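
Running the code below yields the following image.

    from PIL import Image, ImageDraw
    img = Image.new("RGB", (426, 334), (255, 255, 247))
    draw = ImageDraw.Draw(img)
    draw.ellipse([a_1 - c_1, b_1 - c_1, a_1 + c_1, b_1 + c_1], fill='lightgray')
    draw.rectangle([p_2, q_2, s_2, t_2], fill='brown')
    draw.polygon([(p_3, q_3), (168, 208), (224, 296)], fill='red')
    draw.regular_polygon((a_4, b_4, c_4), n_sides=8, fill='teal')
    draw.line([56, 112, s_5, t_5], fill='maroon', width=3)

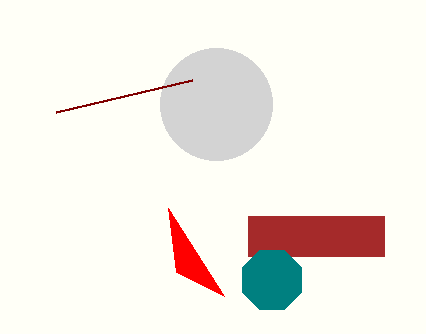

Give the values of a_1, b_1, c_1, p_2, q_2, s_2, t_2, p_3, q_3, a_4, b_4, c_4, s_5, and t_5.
a_1 = 216, b_1 = 104, c_1 = 56, p_2 = 248, q_2 = 216, s_2 = 384, t_2 = 256, p_3 = 176, q_3 = 272, a_4 = 272, b_4 = 280, c_4 = 32, s_5 = 192, t_5 = 80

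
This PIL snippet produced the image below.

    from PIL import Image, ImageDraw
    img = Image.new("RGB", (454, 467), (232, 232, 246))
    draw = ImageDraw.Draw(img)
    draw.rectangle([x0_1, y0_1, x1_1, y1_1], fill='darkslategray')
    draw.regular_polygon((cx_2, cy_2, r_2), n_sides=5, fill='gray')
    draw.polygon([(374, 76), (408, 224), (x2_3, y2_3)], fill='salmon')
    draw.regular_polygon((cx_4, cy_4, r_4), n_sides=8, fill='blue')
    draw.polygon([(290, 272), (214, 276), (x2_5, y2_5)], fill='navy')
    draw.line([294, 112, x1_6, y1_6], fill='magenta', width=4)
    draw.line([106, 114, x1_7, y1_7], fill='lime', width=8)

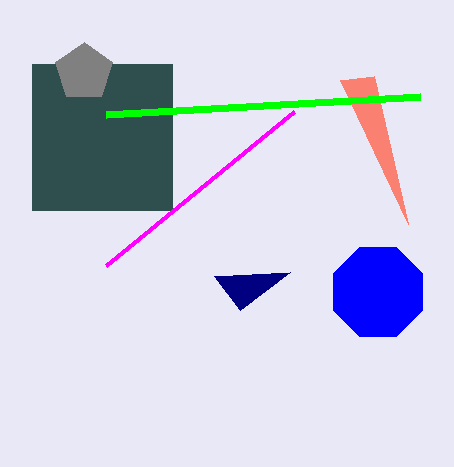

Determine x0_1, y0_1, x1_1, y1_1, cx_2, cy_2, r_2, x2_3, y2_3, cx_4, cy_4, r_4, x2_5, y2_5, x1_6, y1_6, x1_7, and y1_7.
x0_1 = 32, y0_1 = 64, x1_1 = 172, y1_1 = 210, cx_2 = 84, cy_2 = 72, r_2 = 30, x2_3 = 340, y2_3 = 80, cx_4 = 378, cy_4 = 292, r_4 = 48, x2_5 = 240, y2_5 = 310, x1_6 = 106, y1_6 = 266, x1_7 = 420, y1_7 = 96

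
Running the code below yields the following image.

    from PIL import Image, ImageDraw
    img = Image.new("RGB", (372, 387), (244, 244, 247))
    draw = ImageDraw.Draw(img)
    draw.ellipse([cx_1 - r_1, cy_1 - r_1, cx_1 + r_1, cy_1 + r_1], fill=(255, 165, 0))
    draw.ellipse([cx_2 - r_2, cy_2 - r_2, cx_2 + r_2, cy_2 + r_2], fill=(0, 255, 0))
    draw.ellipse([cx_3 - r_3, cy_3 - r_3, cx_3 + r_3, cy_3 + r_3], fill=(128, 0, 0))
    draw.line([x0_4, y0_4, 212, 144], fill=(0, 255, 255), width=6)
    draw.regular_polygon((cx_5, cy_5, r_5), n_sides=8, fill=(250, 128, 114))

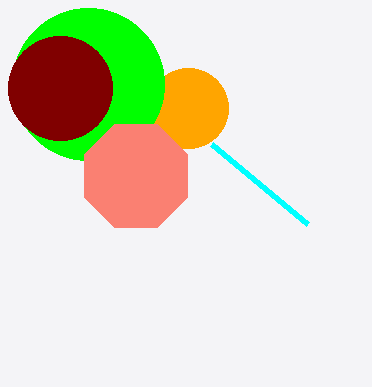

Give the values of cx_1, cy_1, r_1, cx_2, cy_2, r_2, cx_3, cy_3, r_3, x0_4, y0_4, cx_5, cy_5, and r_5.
cx_1 = 188; cy_1 = 108; r_1 = 40; cx_2 = 88; cy_2 = 84; r_2 = 76; cx_3 = 60; cy_3 = 88; r_3 = 52; x0_4 = 308; y0_4 = 224; cx_5 = 136; cy_5 = 176; r_5 = 56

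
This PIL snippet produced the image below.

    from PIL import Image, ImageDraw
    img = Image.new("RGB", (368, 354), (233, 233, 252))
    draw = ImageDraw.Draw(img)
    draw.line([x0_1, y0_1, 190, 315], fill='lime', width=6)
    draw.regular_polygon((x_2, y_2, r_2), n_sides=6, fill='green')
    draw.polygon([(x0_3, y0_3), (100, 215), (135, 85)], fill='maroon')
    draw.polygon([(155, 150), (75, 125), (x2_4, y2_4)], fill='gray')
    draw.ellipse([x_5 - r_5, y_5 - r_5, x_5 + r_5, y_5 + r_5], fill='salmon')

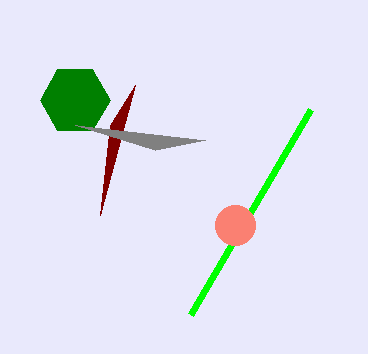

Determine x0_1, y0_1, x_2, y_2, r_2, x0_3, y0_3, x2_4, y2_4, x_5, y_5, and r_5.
x0_1 = 310
y0_1 = 110
x_2 = 75
y_2 = 100
r_2 = 35
x0_3 = 110
y0_3 = 125
x2_4 = 205
y2_4 = 140
x_5 = 235
y_5 = 225
r_5 = 20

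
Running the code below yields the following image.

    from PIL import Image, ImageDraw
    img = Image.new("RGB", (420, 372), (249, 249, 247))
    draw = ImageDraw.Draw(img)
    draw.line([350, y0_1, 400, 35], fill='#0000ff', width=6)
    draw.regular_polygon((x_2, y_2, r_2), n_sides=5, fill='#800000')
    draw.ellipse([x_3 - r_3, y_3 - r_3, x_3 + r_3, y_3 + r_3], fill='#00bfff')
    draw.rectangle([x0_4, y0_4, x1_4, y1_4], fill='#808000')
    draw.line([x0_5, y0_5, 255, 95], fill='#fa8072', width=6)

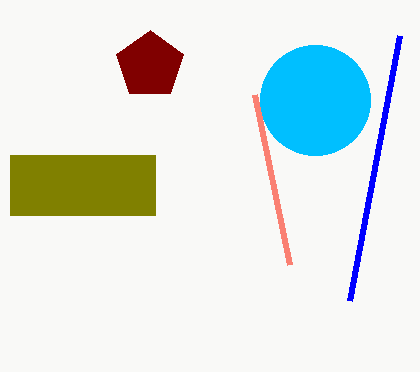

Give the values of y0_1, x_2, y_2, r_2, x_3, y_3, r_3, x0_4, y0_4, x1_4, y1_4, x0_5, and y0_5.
y0_1 = 300, x_2 = 150, y_2 = 65, r_2 = 35, x_3 = 315, y_3 = 100, r_3 = 55, x0_4 = 10, y0_4 = 155, x1_4 = 155, y1_4 = 215, x0_5 = 290, y0_5 = 265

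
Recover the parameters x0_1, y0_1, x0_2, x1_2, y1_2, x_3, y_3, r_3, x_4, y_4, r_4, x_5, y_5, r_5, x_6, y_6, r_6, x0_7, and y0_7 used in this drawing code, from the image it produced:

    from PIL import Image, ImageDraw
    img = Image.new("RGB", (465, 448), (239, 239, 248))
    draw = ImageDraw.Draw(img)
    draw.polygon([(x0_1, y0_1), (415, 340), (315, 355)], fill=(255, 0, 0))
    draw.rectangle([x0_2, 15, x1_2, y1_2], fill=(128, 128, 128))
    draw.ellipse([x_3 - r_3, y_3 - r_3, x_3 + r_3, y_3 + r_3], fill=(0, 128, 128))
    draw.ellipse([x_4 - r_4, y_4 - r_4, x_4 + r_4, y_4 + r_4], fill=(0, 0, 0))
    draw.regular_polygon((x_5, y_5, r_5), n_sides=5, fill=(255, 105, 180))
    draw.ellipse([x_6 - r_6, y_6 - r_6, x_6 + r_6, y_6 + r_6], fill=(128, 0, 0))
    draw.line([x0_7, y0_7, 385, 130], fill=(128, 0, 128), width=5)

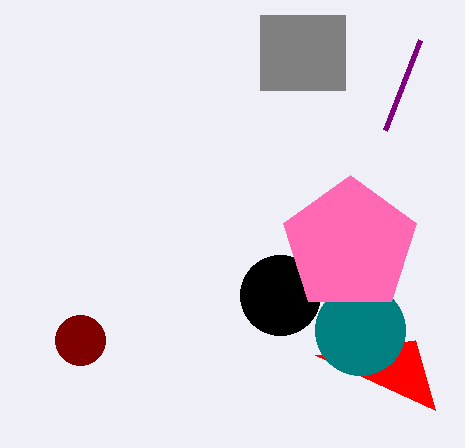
x0_1 = 435, y0_1 = 410, x0_2 = 260, x1_2 = 345, y1_2 = 90, x_3 = 360, y_3 = 330, r_3 = 45, x_4 = 280, y_4 = 295, r_4 = 40, x_5 = 350, y_5 = 245, r_5 = 70, x_6 = 80, y_6 = 340, r_6 = 25, x0_7 = 420, y0_7 = 40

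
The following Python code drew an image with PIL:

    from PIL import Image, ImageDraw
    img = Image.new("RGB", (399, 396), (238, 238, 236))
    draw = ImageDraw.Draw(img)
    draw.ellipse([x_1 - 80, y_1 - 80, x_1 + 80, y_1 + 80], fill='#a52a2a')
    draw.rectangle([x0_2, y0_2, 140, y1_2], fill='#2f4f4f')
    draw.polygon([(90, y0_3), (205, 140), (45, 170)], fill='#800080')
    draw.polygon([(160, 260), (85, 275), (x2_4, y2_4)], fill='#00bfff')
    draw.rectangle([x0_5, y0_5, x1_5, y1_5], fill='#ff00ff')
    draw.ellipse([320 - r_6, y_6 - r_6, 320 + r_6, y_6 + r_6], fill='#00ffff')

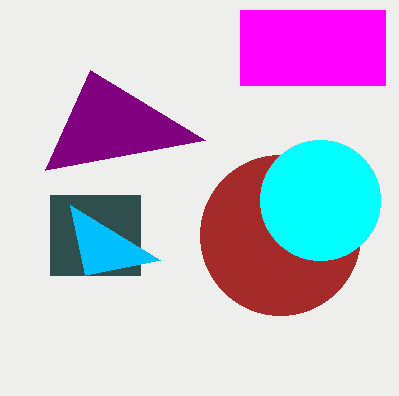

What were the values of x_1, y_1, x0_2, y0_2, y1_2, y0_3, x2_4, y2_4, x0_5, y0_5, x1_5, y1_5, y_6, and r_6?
x_1 = 280; y_1 = 235; x0_2 = 50; y0_2 = 195; y1_2 = 275; y0_3 = 70; x2_4 = 70; y2_4 = 205; x0_5 = 240; y0_5 = 10; x1_5 = 385; y1_5 = 85; y_6 = 200; r_6 = 60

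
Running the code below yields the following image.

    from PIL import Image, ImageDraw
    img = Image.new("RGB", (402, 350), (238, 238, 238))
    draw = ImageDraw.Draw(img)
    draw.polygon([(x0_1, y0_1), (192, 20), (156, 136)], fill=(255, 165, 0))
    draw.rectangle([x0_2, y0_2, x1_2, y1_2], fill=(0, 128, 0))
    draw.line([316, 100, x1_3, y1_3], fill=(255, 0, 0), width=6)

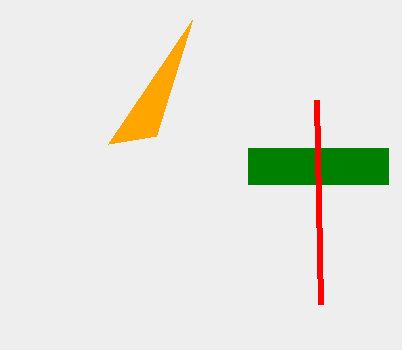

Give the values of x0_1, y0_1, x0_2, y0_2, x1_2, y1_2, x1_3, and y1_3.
x0_1 = 108
y0_1 = 144
x0_2 = 248
y0_2 = 148
x1_2 = 388
y1_2 = 184
x1_3 = 320
y1_3 = 304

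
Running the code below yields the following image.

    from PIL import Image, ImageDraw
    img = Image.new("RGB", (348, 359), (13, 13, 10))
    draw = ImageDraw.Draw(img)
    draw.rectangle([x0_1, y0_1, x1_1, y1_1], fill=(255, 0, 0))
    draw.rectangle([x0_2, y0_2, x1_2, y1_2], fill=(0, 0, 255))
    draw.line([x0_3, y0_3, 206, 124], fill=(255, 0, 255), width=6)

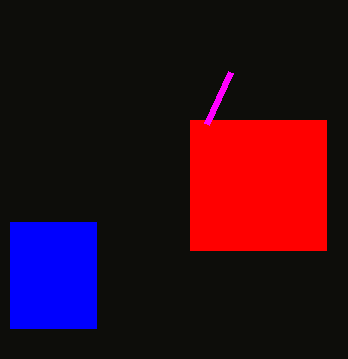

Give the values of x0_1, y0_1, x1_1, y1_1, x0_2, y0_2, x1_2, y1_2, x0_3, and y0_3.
x0_1 = 190, y0_1 = 120, x1_1 = 326, y1_1 = 250, x0_2 = 10, y0_2 = 222, x1_2 = 96, y1_2 = 328, x0_3 = 230, y0_3 = 72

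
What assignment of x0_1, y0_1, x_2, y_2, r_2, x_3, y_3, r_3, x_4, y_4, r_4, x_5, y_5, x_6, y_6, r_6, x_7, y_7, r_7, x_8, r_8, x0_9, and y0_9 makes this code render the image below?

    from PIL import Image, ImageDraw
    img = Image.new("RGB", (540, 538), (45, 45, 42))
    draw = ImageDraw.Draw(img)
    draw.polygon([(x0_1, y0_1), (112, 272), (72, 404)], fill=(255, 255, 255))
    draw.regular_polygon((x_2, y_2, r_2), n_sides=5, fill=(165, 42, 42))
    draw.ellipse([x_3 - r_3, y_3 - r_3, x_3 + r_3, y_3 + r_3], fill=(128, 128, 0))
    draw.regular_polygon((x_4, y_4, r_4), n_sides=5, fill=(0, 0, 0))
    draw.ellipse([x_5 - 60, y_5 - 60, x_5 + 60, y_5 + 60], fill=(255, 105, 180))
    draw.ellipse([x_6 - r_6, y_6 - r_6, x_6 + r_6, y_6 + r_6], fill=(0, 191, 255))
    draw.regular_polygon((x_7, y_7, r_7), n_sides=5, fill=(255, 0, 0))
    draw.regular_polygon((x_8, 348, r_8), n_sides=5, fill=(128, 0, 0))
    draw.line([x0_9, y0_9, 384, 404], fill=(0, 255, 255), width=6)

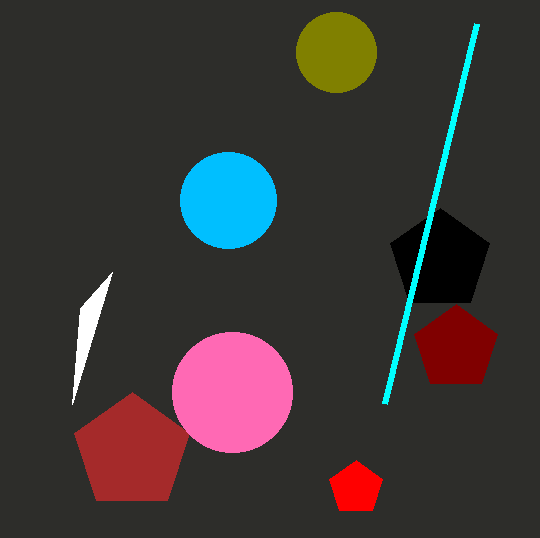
x0_1 = 80, y0_1 = 308, x_2 = 132, y_2 = 452, r_2 = 60, x_3 = 336, y_3 = 52, r_3 = 40, x_4 = 440, y_4 = 260, r_4 = 52, x_5 = 232, y_5 = 392, x_6 = 228, y_6 = 200, r_6 = 48, x_7 = 356, y_7 = 488, r_7 = 28, x_8 = 456, r_8 = 44, x0_9 = 476, y0_9 = 24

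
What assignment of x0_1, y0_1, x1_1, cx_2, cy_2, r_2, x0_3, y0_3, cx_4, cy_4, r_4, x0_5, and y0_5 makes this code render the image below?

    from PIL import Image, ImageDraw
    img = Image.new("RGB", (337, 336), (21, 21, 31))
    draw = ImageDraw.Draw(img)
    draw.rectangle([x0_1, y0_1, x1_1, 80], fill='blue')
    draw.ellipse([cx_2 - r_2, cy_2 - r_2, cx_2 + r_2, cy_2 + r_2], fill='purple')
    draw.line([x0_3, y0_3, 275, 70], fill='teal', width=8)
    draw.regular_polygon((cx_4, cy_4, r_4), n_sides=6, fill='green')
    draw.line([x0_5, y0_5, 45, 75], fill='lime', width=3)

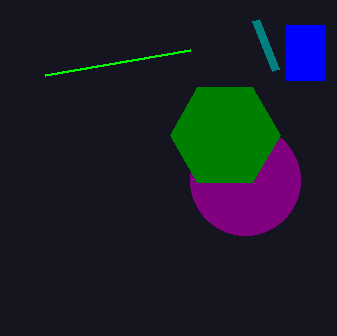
x0_1 = 285
y0_1 = 25
x1_1 = 325
cx_2 = 245
cy_2 = 180
r_2 = 55
x0_3 = 255
y0_3 = 20
cx_4 = 225
cy_4 = 135
r_4 = 55
x0_5 = 190
y0_5 = 50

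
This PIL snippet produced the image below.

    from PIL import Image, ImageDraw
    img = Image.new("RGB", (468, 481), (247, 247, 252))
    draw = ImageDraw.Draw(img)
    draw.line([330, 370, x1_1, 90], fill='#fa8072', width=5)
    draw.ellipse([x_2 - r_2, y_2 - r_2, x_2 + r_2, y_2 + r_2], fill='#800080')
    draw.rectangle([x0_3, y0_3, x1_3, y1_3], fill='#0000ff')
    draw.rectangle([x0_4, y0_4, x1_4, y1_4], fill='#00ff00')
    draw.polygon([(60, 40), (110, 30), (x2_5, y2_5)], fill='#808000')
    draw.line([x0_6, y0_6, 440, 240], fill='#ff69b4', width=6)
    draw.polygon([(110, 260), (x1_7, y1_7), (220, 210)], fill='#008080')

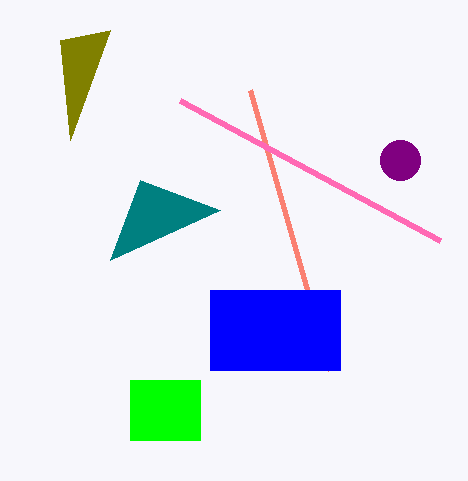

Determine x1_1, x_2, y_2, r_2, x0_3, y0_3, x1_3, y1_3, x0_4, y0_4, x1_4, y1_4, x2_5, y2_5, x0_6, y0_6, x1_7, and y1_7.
x1_1 = 250; x_2 = 400; y_2 = 160; r_2 = 20; x0_3 = 210; y0_3 = 290; x1_3 = 340; y1_3 = 370; x0_4 = 130; y0_4 = 380; x1_4 = 200; y1_4 = 440; x2_5 = 70; y2_5 = 140; x0_6 = 180; y0_6 = 100; x1_7 = 140; y1_7 = 180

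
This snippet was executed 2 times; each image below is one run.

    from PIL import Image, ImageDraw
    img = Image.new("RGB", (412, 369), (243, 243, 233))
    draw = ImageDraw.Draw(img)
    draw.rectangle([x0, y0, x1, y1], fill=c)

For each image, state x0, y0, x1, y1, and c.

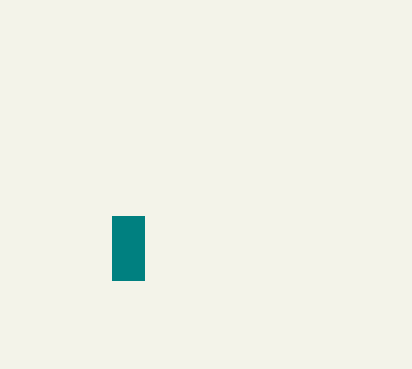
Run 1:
x0 = 112; y0 = 216; x1 = 144; y1 = 280; c = 'teal'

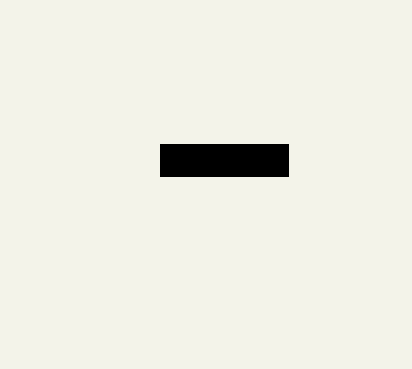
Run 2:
x0 = 160; y0 = 144; x1 = 288; y1 = 176; c = 'black'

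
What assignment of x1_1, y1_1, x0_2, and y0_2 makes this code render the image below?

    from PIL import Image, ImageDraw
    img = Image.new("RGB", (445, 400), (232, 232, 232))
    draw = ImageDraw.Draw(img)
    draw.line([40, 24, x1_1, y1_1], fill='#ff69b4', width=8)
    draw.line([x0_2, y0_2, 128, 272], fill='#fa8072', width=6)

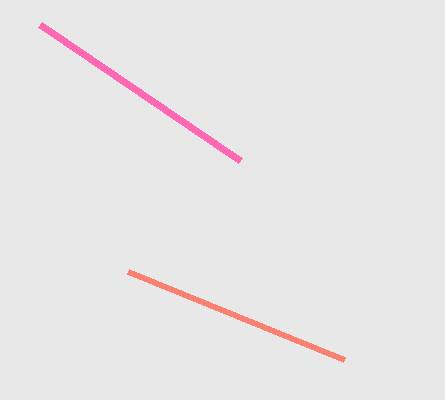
x1_1 = 240; y1_1 = 160; x0_2 = 344; y0_2 = 360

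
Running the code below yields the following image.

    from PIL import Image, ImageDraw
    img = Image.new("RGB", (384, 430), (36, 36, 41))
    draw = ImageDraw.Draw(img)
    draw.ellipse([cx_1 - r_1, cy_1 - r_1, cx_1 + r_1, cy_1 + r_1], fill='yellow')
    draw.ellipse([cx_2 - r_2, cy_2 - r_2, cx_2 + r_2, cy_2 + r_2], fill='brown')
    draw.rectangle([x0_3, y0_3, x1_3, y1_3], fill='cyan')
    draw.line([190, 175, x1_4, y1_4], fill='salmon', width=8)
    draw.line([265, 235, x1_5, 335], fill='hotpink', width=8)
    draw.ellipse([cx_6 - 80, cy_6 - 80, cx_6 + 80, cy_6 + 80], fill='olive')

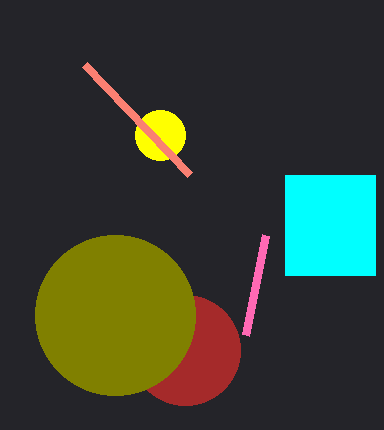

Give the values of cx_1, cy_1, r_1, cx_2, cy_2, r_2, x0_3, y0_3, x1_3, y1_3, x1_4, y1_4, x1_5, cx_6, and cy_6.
cx_1 = 160, cy_1 = 135, r_1 = 25, cx_2 = 185, cy_2 = 350, r_2 = 55, x0_3 = 285, y0_3 = 175, x1_3 = 375, y1_3 = 275, x1_4 = 85, y1_4 = 65, x1_5 = 245, cx_6 = 115, cy_6 = 315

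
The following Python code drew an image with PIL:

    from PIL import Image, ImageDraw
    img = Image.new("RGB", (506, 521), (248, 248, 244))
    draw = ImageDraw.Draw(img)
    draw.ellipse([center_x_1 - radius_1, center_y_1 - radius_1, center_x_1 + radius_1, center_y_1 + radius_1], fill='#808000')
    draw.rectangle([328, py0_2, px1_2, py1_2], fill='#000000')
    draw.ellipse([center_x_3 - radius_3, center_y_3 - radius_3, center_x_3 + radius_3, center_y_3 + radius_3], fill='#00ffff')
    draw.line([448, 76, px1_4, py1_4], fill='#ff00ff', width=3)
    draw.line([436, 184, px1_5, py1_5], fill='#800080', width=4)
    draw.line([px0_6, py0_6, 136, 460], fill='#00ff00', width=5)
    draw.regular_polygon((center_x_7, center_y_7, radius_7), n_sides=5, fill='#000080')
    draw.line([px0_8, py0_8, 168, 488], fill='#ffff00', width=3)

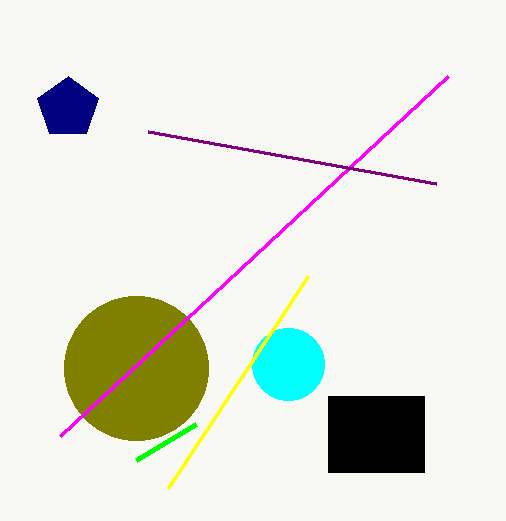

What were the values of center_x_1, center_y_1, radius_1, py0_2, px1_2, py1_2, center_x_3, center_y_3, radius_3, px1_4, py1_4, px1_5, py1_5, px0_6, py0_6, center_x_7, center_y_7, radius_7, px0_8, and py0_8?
center_x_1 = 136; center_y_1 = 368; radius_1 = 72; py0_2 = 396; px1_2 = 424; py1_2 = 472; center_x_3 = 288; center_y_3 = 364; radius_3 = 36; px1_4 = 60; py1_4 = 436; px1_5 = 148; py1_5 = 132; px0_6 = 196; py0_6 = 424; center_x_7 = 68; center_y_7 = 108; radius_7 = 32; px0_8 = 308; py0_8 = 276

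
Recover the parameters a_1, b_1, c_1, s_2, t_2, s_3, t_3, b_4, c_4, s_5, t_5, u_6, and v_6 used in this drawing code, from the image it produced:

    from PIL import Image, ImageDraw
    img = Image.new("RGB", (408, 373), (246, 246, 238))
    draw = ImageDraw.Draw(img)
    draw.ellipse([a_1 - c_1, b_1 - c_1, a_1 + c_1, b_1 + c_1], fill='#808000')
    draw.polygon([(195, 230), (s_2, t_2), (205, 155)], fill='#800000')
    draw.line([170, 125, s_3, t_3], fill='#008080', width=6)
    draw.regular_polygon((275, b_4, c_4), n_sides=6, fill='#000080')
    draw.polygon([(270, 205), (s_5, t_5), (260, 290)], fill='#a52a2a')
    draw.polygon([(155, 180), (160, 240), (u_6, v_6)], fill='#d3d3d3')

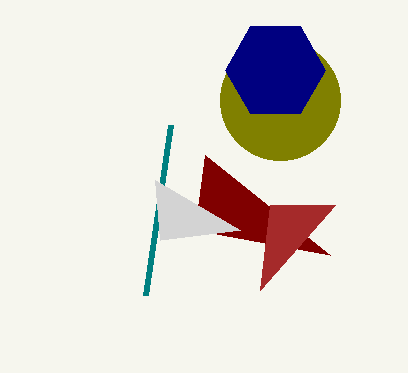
a_1 = 280, b_1 = 100, c_1 = 60, s_2 = 330, t_2 = 255, s_3 = 145, t_3 = 295, b_4 = 70, c_4 = 50, s_5 = 335, t_5 = 205, u_6 = 240, v_6 = 230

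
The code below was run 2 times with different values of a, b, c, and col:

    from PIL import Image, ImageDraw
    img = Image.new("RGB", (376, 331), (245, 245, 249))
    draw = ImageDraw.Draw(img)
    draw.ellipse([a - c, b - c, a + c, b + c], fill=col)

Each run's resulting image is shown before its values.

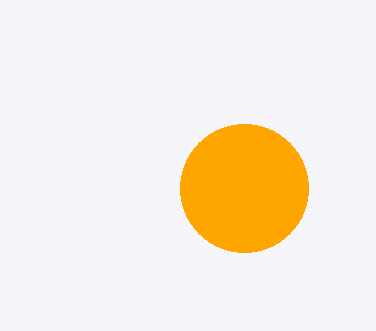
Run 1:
a = 244
b = 188
c = 64
col = 'orange'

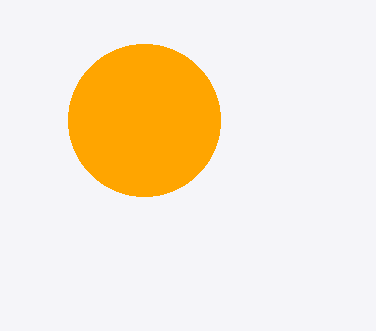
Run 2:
a = 144; b = 120; c = 76; col = 'orange'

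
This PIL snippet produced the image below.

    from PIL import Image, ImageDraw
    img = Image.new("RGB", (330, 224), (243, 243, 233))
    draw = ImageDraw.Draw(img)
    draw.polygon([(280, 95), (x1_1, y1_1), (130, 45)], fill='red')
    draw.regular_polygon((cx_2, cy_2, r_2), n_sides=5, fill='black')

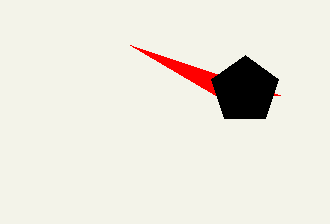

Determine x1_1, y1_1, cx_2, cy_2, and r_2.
x1_1 = 215, y1_1 = 95, cx_2 = 245, cy_2 = 90, r_2 = 35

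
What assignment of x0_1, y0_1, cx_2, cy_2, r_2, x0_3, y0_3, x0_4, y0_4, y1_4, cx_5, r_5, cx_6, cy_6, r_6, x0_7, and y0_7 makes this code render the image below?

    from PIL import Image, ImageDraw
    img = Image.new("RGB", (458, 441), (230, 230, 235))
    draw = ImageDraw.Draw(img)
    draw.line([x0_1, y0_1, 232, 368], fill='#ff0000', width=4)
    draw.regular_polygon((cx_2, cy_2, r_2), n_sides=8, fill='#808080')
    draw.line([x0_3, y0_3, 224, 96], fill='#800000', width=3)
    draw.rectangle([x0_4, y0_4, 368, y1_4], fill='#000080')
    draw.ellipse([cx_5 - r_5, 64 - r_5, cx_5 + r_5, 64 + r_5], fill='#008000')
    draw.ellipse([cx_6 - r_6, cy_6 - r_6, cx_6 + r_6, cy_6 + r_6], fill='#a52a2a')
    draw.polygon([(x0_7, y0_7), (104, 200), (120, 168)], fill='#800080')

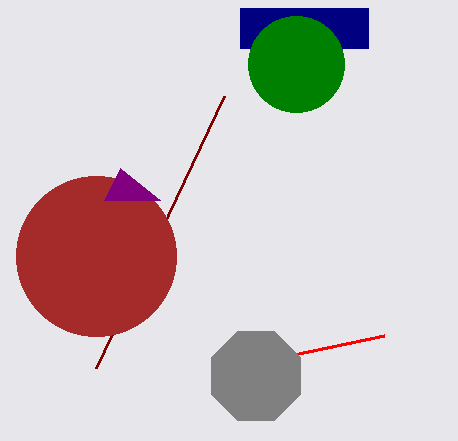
x0_1 = 384, y0_1 = 336, cx_2 = 256, cy_2 = 376, r_2 = 48, x0_3 = 96, y0_3 = 368, x0_4 = 240, y0_4 = 8, y1_4 = 48, cx_5 = 296, r_5 = 48, cx_6 = 96, cy_6 = 256, r_6 = 80, x0_7 = 160, y0_7 = 200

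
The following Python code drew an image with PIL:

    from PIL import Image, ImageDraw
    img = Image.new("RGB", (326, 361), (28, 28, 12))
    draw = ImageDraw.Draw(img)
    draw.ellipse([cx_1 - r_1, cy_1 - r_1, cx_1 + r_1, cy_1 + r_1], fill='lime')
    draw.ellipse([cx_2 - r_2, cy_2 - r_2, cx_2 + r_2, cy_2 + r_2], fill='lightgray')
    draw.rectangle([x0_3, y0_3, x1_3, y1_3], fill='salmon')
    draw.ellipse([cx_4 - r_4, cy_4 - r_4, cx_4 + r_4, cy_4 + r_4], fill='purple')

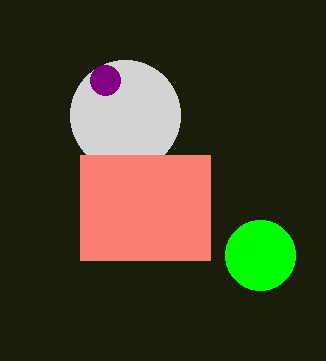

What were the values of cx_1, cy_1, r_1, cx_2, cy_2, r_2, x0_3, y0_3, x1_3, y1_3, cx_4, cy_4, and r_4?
cx_1 = 260, cy_1 = 255, r_1 = 35, cx_2 = 125, cy_2 = 115, r_2 = 55, x0_3 = 80, y0_3 = 155, x1_3 = 210, y1_3 = 260, cx_4 = 105, cy_4 = 80, r_4 = 15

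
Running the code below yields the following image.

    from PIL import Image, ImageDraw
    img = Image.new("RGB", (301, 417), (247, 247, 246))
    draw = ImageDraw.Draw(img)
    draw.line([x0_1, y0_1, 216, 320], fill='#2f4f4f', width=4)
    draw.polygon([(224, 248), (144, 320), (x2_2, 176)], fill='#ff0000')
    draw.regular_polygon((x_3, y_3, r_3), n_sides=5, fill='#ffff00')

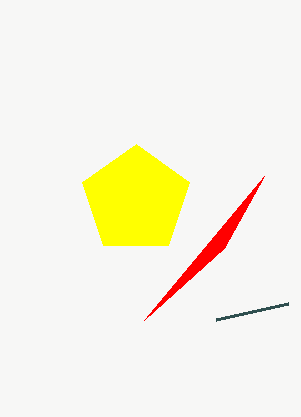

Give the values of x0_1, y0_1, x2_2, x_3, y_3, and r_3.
x0_1 = 288
y0_1 = 304
x2_2 = 264
x_3 = 136
y_3 = 200
r_3 = 56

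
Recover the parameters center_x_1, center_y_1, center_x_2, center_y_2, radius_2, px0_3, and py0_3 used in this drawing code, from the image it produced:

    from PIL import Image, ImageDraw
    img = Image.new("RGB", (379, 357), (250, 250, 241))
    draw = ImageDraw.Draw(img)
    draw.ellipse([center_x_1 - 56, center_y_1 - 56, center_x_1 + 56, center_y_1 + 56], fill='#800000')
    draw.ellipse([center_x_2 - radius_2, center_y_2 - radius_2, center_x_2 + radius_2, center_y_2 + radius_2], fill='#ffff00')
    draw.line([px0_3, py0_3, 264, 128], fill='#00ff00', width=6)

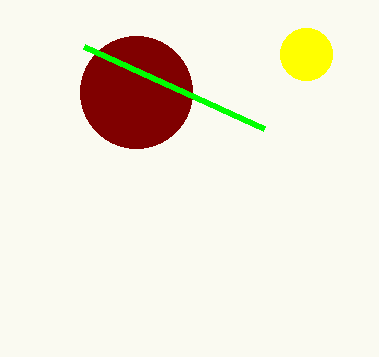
center_x_1 = 136, center_y_1 = 92, center_x_2 = 306, center_y_2 = 54, radius_2 = 26, px0_3 = 84, py0_3 = 46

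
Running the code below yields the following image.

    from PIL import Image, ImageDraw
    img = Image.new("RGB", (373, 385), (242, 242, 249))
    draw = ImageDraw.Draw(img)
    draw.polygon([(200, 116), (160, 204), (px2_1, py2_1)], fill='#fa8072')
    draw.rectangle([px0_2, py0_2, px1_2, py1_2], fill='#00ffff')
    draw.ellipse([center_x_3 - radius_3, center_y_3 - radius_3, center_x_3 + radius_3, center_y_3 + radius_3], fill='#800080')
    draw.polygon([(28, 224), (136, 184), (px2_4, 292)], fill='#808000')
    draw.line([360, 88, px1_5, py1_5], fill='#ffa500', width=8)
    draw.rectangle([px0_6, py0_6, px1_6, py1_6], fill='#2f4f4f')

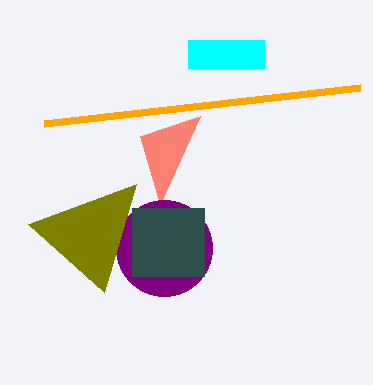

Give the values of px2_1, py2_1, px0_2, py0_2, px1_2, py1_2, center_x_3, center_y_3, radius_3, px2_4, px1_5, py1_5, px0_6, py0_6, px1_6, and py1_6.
px2_1 = 140, py2_1 = 136, px0_2 = 188, py0_2 = 40, px1_2 = 264, py1_2 = 68, center_x_3 = 164, center_y_3 = 248, radius_3 = 48, px2_4 = 104, px1_5 = 44, py1_5 = 124, px0_6 = 132, py0_6 = 208, px1_6 = 204, py1_6 = 276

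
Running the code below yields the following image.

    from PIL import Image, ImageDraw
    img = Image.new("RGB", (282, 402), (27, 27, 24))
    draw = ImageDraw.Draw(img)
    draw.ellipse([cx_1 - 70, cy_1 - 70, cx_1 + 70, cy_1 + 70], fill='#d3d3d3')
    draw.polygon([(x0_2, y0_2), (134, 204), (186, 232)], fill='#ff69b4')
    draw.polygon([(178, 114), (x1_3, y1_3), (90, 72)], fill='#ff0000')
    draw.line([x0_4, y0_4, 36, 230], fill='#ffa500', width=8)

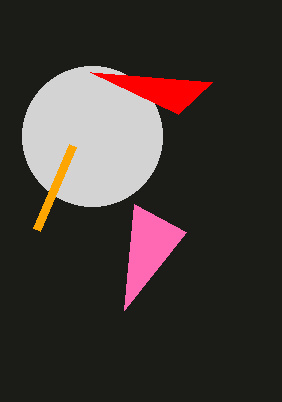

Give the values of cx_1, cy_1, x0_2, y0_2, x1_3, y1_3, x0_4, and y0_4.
cx_1 = 92
cy_1 = 136
x0_2 = 124
y0_2 = 310
x1_3 = 212
y1_3 = 82
x0_4 = 72
y0_4 = 146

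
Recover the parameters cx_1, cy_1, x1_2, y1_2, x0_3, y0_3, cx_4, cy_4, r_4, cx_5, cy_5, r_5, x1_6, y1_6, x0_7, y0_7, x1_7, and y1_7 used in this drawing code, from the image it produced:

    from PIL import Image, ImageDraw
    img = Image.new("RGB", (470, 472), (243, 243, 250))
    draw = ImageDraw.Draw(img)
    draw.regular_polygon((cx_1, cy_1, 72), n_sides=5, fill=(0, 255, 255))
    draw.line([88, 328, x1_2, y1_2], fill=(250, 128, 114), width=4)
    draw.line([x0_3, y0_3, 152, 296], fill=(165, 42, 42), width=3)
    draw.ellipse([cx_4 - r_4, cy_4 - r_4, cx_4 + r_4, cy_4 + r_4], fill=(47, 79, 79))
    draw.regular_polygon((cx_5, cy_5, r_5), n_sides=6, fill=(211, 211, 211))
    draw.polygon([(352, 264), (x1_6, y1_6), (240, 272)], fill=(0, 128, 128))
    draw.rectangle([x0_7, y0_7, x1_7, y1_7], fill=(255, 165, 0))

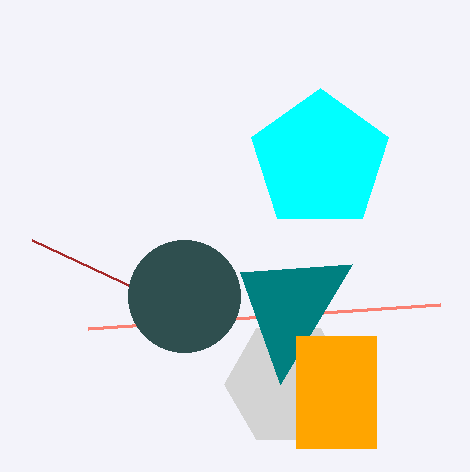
cx_1 = 320
cy_1 = 160
x1_2 = 440
y1_2 = 304
x0_3 = 32
y0_3 = 240
cx_4 = 184
cy_4 = 296
r_4 = 56
cx_5 = 288
cy_5 = 384
r_5 = 64
x1_6 = 280
y1_6 = 384
x0_7 = 296
y0_7 = 336
x1_7 = 376
y1_7 = 448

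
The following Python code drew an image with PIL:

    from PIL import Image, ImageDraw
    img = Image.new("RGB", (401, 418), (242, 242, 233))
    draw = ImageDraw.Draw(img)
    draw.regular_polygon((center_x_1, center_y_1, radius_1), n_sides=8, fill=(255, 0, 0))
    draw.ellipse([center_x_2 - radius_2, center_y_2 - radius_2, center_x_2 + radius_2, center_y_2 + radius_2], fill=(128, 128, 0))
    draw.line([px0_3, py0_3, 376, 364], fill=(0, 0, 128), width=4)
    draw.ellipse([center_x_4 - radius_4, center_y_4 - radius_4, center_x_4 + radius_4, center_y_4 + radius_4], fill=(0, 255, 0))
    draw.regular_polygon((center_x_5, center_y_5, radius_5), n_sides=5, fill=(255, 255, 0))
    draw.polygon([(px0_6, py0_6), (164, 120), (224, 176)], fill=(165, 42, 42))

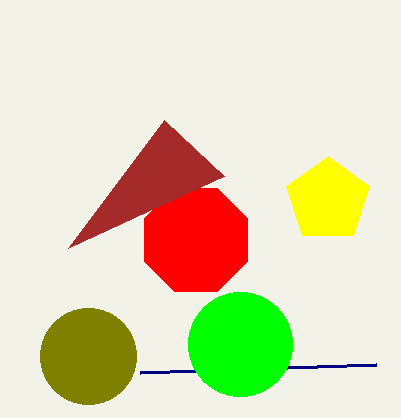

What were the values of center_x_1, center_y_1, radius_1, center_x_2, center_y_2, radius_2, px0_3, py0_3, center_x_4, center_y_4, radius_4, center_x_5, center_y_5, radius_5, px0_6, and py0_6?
center_x_1 = 196, center_y_1 = 240, radius_1 = 56, center_x_2 = 88, center_y_2 = 356, radius_2 = 48, px0_3 = 140, py0_3 = 372, center_x_4 = 240, center_y_4 = 344, radius_4 = 52, center_x_5 = 328, center_y_5 = 200, radius_5 = 44, px0_6 = 68, py0_6 = 248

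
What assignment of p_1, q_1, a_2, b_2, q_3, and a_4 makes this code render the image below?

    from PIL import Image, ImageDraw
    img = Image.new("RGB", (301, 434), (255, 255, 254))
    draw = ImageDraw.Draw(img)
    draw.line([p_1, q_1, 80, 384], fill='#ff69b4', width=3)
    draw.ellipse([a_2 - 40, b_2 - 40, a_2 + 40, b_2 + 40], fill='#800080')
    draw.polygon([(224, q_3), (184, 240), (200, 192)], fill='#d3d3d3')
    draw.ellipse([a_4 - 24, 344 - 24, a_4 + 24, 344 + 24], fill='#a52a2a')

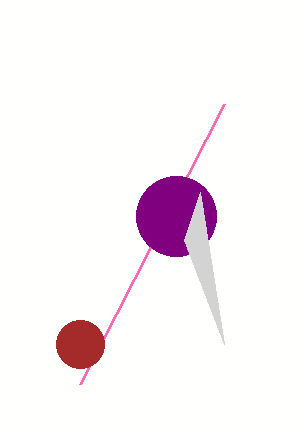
p_1 = 224; q_1 = 104; a_2 = 176; b_2 = 216; q_3 = 344; a_4 = 80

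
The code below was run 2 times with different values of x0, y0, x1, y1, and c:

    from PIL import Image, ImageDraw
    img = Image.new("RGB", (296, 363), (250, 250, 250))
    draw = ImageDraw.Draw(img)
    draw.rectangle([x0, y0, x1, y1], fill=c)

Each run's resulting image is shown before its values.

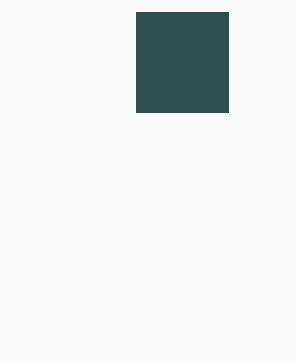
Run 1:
x0 = 136
y0 = 12
x1 = 228
y1 = 112
c = 'darkslategray'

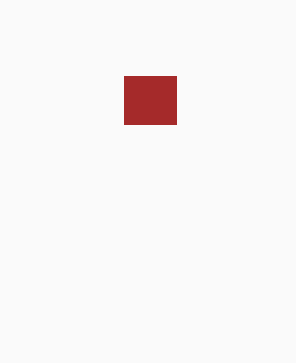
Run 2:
x0 = 124; y0 = 76; x1 = 176; y1 = 124; c = 'brown'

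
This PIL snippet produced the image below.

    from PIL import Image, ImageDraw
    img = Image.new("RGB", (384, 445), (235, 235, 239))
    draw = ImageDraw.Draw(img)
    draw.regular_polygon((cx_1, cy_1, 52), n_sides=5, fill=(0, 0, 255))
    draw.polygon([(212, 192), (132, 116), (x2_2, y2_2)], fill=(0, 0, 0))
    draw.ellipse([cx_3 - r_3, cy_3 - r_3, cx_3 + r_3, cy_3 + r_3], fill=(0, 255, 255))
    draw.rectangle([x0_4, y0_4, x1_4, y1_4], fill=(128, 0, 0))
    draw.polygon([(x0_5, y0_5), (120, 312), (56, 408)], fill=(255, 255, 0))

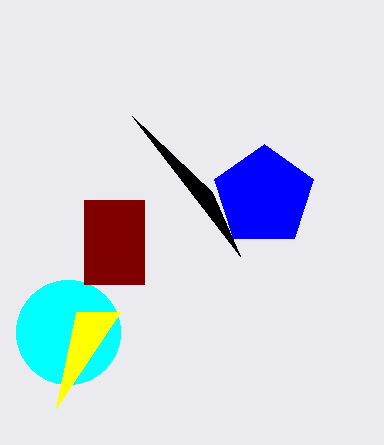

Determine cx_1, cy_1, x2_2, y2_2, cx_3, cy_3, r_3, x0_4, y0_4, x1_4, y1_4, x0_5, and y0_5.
cx_1 = 264; cy_1 = 196; x2_2 = 240; y2_2 = 256; cx_3 = 68; cy_3 = 332; r_3 = 52; x0_4 = 84; y0_4 = 200; x1_4 = 144; y1_4 = 284; x0_5 = 76; y0_5 = 312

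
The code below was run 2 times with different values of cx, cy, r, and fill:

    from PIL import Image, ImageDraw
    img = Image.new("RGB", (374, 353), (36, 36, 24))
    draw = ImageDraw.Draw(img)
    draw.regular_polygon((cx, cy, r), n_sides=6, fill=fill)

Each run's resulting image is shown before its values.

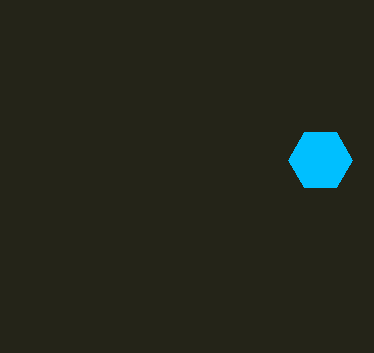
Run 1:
cx = 320, cy = 160, r = 32, fill = 'deepskyblue'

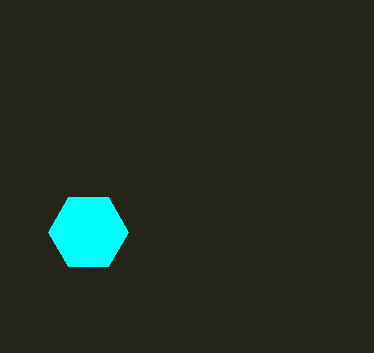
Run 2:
cx = 88
cy = 232
r = 40
fill = 'cyan'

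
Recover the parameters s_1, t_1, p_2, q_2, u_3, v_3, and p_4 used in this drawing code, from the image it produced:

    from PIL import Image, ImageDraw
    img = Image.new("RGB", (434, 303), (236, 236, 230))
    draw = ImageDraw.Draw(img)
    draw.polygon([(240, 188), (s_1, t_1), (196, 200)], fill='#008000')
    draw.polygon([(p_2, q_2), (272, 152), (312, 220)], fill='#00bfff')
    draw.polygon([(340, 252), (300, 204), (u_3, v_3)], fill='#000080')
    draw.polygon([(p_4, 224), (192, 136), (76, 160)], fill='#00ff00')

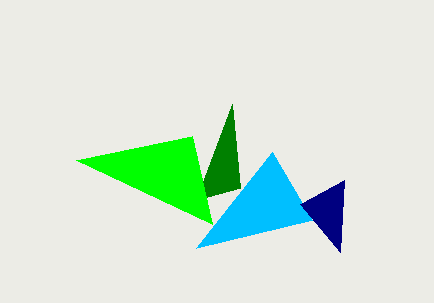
s_1 = 232; t_1 = 104; p_2 = 196; q_2 = 248; u_3 = 344; v_3 = 180; p_4 = 212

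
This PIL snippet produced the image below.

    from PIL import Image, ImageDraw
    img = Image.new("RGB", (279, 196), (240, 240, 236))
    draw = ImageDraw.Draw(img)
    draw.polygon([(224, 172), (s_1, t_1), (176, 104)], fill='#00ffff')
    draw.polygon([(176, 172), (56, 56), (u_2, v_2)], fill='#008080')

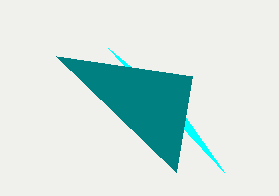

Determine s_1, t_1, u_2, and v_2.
s_1 = 108, t_1 = 48, u_2 = 192, v_2 = 76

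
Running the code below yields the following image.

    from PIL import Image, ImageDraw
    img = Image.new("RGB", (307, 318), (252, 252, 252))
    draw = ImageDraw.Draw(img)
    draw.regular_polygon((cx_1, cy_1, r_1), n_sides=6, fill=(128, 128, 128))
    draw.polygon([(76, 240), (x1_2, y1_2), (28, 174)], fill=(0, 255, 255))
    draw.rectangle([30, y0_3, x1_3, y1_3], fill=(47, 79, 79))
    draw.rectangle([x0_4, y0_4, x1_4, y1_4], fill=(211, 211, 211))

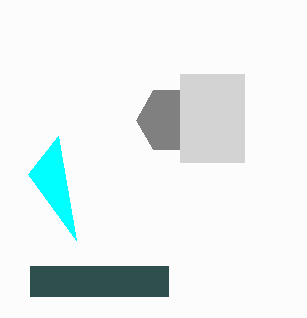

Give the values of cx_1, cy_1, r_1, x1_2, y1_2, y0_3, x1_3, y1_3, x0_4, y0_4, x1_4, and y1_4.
cx_1 = 170
cy_1 = 120
r_1 = 34
x1_2 = 58
y1_2 = 136
y0_3 = 266
x1_3 = 168
y1_3 = 296
x0_4 = 180
y0_4 = 74
x1_4 = 244
y1_4 = 162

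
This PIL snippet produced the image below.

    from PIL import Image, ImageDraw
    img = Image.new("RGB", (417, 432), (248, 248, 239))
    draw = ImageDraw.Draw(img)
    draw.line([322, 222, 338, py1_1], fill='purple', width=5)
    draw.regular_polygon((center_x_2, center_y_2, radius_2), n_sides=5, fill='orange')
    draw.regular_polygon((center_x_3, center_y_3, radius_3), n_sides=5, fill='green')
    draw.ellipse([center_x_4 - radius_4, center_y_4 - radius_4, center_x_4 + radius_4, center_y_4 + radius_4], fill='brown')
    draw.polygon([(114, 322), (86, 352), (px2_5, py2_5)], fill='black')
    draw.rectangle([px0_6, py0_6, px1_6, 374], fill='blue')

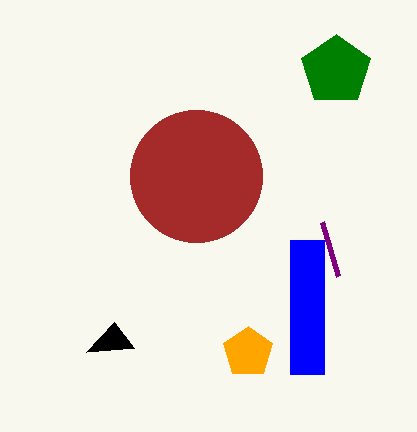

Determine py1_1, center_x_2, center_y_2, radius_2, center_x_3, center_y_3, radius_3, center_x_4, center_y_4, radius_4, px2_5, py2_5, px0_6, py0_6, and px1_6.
py1_1 = 276, center_x_2 = 248, center_y_2 = 352, radius_2 = 26, center_x_3 = 336, center_y_3 = 70, radius_3 = 36, center_x_4 = 196, center_y_4 = 176, radius_4 = 66, px2_5 = 134, py2_5 = 348, px0_6 = 290, py0_6 = 240, px1_6 = 324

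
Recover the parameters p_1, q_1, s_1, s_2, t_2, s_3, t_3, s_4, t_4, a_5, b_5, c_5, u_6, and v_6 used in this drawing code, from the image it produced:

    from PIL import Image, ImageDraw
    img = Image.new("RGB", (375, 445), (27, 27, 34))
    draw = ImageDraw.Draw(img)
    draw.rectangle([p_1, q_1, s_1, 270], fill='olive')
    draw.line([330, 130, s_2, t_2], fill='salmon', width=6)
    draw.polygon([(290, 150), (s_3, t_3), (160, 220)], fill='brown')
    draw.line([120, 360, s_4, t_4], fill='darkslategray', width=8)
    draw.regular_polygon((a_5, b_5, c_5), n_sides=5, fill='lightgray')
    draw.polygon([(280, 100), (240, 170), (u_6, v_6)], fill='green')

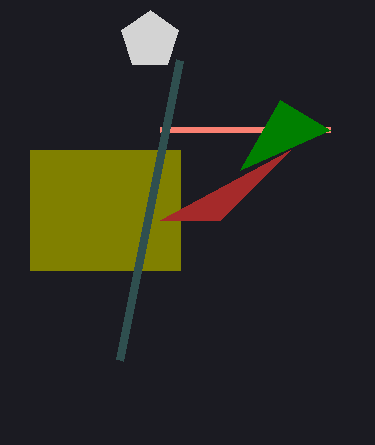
p_1 = 30, q_1 = 150, s_1 = 180, s_2 = 160, t_2 = 130, s_3 = 220, t_3 = 220, s_4 = 180, t_4 = 60, a_5 = 150, b_5 = 40, c_5 = 30, u_6 = 330, v_6 = 130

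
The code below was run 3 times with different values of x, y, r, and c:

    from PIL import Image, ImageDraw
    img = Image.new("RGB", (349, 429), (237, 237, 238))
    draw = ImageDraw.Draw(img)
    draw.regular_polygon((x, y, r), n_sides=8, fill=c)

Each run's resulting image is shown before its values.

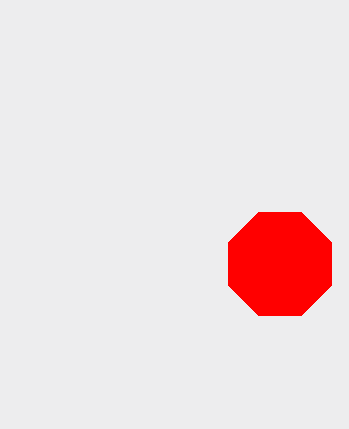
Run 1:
x = 280, y = 264, r = 56, c = 'red'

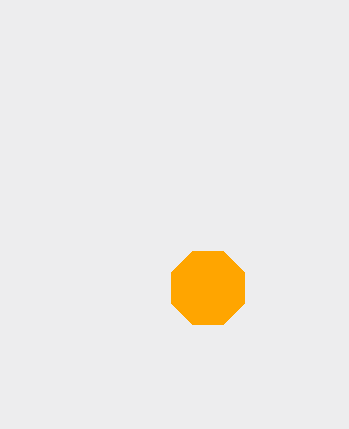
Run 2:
x = 208
y = 288
r = 40
c = 'orange'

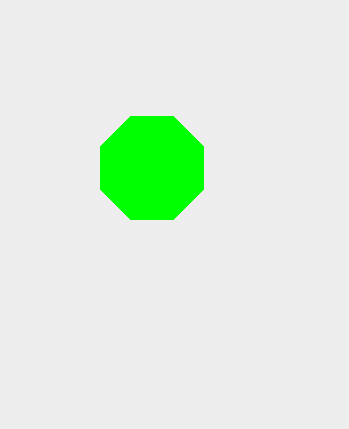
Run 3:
x = 152, y = 168, r = 56, c = 'lime'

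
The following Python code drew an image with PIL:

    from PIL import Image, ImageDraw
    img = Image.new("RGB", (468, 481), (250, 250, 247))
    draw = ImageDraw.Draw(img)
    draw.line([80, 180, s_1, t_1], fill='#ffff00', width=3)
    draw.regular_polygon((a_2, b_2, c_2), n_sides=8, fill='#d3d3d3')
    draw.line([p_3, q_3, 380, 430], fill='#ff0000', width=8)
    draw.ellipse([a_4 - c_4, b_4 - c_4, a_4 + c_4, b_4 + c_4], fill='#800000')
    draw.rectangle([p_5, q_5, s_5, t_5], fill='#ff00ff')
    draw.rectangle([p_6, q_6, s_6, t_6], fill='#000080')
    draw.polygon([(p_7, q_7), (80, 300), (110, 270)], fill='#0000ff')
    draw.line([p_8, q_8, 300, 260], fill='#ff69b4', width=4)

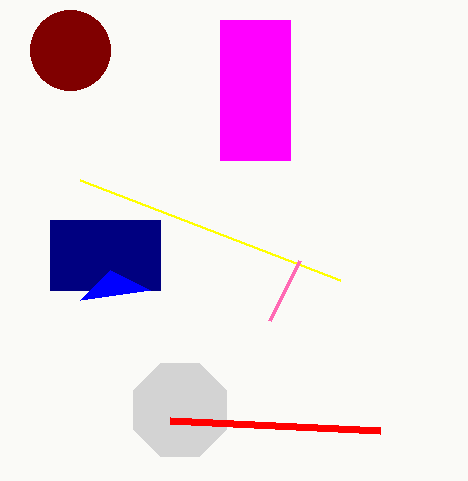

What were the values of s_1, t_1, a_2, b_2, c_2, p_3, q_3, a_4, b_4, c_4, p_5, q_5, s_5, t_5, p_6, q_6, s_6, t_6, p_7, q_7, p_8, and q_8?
s_1 = 340
t_1 = 280
a_2 = 180
b_2 = 410
c_2 = 50
p_3 = 170
q_3 = 420
a_4 = 70
b_4 = 50
c_4 = 40
p_5 = 220
q_5 = 20
s_5 = 290
t_5 = 160
p_6 = 50
q_6 = 220
s_6 = 160
t_6 = 290
p_7 = 150
q_7 = 290
p_8 = 270
q_8 = 320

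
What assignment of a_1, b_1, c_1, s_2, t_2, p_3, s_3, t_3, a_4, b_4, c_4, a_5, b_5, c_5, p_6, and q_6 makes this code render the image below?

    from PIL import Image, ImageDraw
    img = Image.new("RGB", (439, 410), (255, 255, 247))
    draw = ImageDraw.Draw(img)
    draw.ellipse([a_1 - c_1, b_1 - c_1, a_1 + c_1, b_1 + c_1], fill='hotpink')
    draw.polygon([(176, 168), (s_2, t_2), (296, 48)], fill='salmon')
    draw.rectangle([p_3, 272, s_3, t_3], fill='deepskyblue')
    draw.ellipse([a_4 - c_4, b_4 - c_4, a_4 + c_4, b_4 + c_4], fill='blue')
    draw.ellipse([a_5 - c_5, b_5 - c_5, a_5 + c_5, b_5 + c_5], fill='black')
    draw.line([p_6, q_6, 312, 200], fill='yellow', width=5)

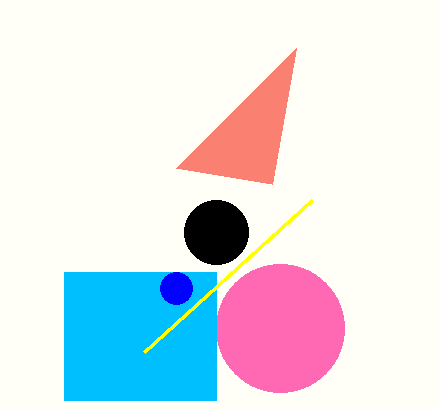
a_1 = 280; b_1 = 328; c_1 = 64; s_2 = 272; t_2 = 184; p_3 = 64; s_3 = 216; t_3 = 400; a_4 = 176; b_4 = 288; c_4 = 16; a_5 = 216; b_5 = 232; c_5 = 32; p_6 = 144; q_6 = 352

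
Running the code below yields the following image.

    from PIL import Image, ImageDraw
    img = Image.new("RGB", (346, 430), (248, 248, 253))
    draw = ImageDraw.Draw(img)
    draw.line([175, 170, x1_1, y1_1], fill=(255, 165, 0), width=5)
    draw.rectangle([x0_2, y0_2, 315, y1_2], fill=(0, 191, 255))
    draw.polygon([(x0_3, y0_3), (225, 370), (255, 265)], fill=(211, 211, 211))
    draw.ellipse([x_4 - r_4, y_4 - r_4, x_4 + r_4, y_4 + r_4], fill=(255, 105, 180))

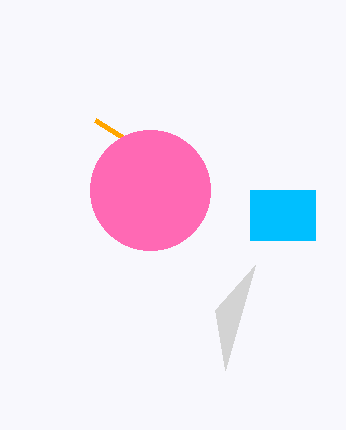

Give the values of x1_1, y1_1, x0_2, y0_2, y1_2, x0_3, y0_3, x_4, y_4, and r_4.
x1_1 = 95
y1_1 = 120
x0_2 = 250
y0_2 = 190
y1_2 = 240
x0_3 = 215
y0_3 = 310
x_4 = 150
y_4 = 190
r_4 = 60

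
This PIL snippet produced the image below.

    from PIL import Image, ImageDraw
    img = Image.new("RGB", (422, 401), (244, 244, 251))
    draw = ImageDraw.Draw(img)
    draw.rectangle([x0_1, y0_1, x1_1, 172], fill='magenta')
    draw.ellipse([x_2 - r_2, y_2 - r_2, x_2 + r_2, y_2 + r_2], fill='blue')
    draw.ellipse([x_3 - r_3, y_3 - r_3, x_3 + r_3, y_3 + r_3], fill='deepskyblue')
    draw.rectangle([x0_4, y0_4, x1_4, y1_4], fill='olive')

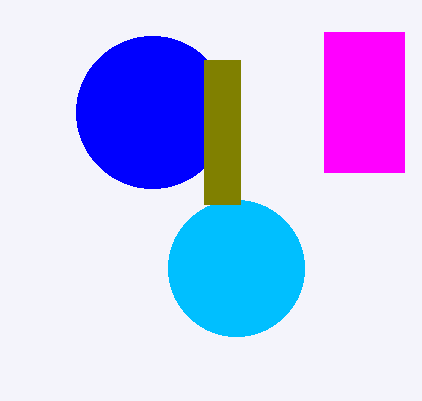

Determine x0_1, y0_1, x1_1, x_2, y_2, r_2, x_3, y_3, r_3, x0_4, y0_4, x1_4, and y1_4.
x0_1 = 324
y0_1 = 32
x1_1 = 404
x_2 = 152
y_2 = 112
r_2 = 76
x_3 = 236
y_3 = 268
r_3 = 68
x0_4 = 204
y0_4 = 60
x1_4 = 240
y1_4 = 204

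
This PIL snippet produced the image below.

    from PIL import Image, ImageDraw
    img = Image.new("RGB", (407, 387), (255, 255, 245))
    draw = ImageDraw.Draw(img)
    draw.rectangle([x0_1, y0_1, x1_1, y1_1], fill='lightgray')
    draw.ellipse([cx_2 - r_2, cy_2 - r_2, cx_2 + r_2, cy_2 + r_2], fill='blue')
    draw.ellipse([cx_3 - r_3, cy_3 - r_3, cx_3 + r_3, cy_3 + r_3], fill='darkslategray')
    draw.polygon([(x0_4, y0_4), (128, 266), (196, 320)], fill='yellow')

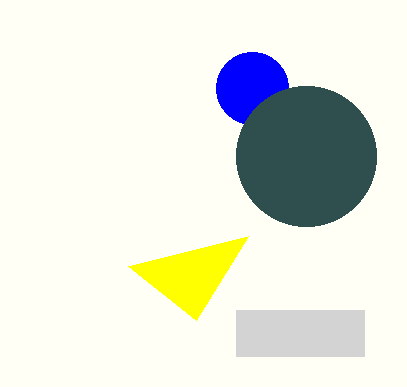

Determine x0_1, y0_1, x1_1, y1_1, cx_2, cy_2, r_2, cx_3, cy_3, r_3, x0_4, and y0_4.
x0_1 = 236; y0_1 = 310; x1_1 = 364; y1_1 = 356; cx_2 = 252; cy_2 = 88; r_2 = 36; cx_3 = 306; cy_3 = 156; r_3 = 70; x0_4 = 248; y0_4 = 236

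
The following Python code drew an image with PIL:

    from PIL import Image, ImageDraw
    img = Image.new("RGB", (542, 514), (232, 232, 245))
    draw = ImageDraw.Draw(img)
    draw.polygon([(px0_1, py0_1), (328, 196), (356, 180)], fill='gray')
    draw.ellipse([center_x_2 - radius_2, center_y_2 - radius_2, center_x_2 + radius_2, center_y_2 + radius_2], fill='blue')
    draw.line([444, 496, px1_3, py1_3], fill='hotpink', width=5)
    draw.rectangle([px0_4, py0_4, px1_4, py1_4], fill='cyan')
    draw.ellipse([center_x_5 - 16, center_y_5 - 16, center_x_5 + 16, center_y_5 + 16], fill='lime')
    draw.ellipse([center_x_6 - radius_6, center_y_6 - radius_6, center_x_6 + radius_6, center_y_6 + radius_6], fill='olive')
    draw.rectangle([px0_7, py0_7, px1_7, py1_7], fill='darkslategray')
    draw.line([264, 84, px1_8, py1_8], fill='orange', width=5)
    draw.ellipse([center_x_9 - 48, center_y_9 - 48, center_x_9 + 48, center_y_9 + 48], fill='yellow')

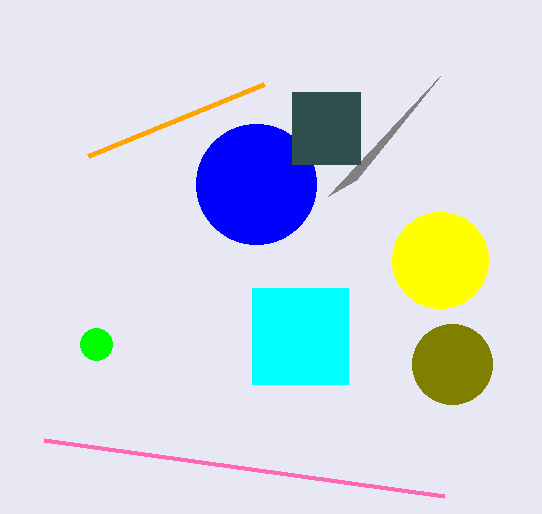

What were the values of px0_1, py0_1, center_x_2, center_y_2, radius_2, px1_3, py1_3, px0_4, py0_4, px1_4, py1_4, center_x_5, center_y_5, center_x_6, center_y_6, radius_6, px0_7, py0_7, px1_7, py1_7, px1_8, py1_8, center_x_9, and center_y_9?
px0_1 = 440
py0_1 = 76
center_x_2 = 256
center_y_2 = 184
radius_2 = 60
px1_3 = 44
py1_3 = 440
px0_4 = 252
py0_4 = 288
px1_4 = 348
py1_4 = 384
center_x_5 = 96
center_y_5 = 344
center_x_6 = 452
center_y_6 = 364
radius_6 = 40
px0_7 = 292
py0_7 = 92
px1_7 = 360
py1_7 = 164
px1_8 = 88
py1_8 = 156
center_x_9 = 440
center_y_9 = 260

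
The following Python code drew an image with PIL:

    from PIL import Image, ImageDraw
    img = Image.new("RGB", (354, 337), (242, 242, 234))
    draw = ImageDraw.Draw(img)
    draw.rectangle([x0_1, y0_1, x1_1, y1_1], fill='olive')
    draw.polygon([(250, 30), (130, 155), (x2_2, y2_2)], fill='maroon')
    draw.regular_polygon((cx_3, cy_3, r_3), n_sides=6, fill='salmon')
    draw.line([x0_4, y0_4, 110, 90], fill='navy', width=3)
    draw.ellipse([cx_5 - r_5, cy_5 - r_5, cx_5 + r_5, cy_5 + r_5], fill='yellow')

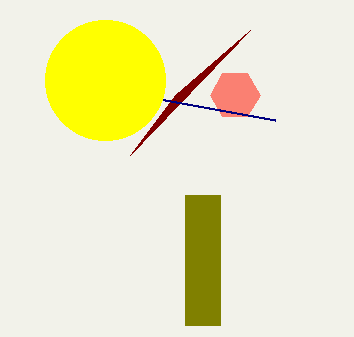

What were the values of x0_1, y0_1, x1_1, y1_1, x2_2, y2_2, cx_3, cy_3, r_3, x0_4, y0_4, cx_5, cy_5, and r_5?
x0_1 = 185
y0_1 = 195
x1_1 = 220
y1_1 = 325
x2_2 = 175
y2_2 = 95
cx_3 = 235
cy_3 = 95
r_3 = 25
x0_4 = 275
y0_4 = 120
cx_5 = 105
cy_5 = 80
r_5 = 60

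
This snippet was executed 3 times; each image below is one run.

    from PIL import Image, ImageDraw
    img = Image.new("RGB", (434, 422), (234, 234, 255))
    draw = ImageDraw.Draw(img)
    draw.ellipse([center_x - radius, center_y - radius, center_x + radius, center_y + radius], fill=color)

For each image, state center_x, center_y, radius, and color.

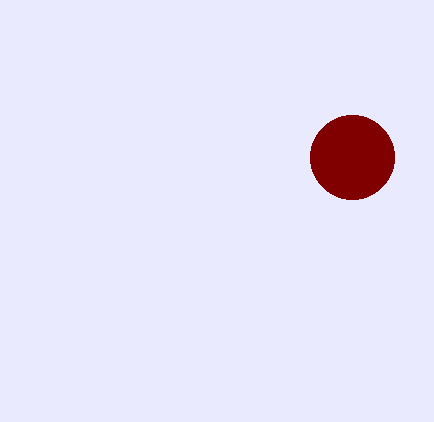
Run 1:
center_x = 352, center_y = 157, radius = 42, color = 'maroon'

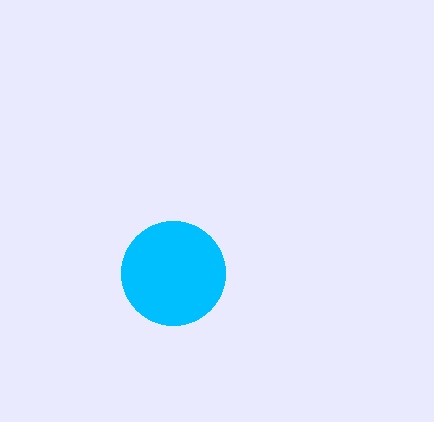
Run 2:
center_x = 173; center_y = 273; radius = 52; color = 'deepskyblue'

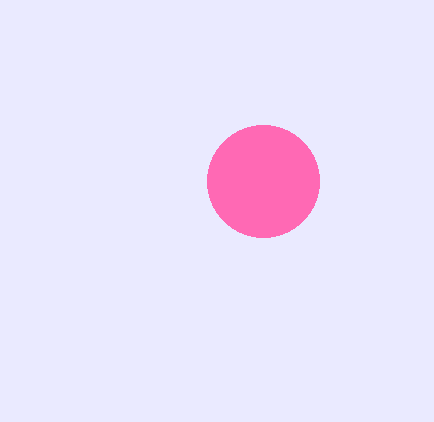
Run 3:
center_x = 263; center_y = 181; radius = 56; color = 'hotpink'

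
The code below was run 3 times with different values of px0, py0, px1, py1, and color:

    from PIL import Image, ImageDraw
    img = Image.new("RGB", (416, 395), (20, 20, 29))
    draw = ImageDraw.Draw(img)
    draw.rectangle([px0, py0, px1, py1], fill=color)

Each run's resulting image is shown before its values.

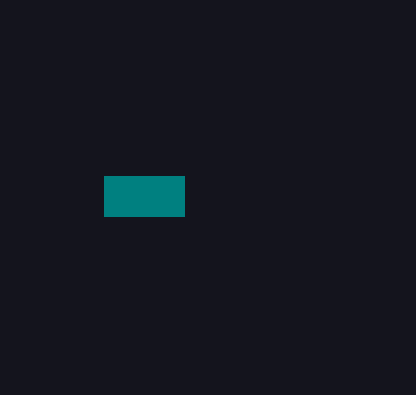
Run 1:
px0 = 104; py0 = 176; px1 = 184; py1 = 216; color = 'teal'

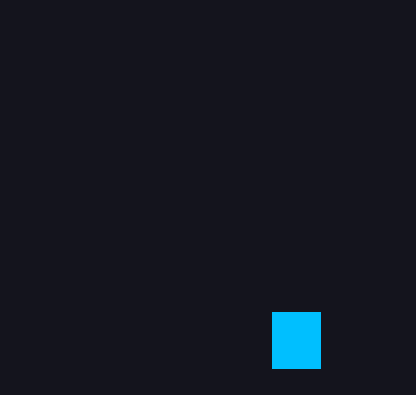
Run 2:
px0 = 272, py0 = 312, px1 = 320, py1 = 368, color = 'deepskyblue'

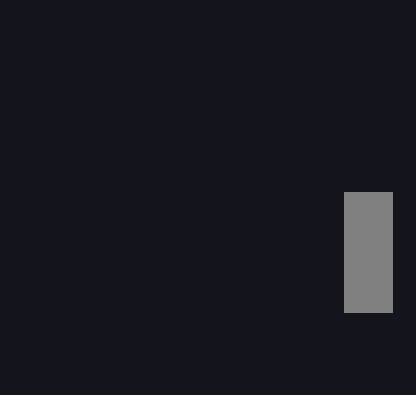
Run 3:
px0 = 344, py0 = 192, px1 = 392, py1 = 312, color = 'gray'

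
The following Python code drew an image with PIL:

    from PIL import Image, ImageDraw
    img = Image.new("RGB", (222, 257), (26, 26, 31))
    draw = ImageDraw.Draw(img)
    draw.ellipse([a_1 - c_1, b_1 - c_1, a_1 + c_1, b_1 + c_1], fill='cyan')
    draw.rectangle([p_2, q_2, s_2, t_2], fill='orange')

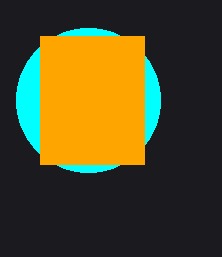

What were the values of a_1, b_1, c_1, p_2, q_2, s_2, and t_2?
a_1 = 88; b_1 = 100; c_1 = 72; p_2 = 40; q_2 = 36; s_2 = 144; t_2 = 164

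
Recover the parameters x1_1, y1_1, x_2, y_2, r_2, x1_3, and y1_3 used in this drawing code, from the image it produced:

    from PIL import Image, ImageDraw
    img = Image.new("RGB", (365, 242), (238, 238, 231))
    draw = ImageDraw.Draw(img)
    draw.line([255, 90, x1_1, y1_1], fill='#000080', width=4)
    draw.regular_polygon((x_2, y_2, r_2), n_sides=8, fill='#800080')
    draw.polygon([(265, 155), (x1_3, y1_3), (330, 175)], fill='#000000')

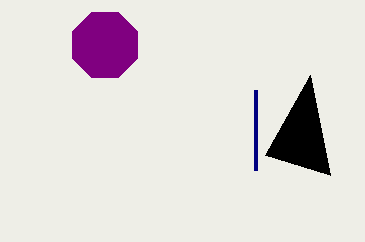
x1_1 = 255
y1_1 = 170
x_2 = 105
y_2 = 45
r_2 = 35
x1_3 = 310
y1_3 = 75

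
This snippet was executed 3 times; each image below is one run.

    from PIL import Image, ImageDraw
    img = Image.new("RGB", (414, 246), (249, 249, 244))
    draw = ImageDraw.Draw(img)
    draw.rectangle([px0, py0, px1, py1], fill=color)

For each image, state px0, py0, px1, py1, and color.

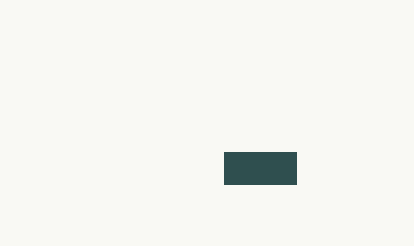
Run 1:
px0 = 224, py0 = 152, px1 = 296, py1 = 184, color = 'darkslategray'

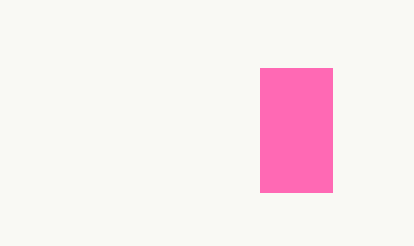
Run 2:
px0 = 260, py0 = 68, px1 = 332, py1 = 192, color = 'hotpink'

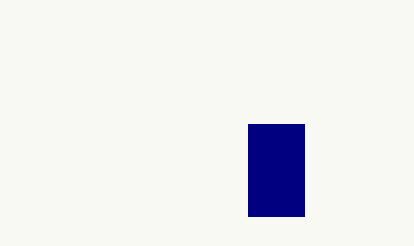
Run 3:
px0 = 248, py0 = 124, px1 = 304, py1 = 216, color = 'navy'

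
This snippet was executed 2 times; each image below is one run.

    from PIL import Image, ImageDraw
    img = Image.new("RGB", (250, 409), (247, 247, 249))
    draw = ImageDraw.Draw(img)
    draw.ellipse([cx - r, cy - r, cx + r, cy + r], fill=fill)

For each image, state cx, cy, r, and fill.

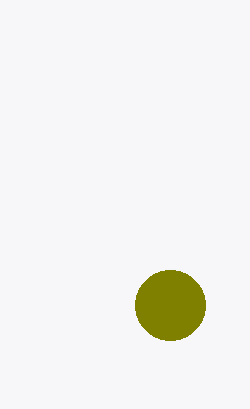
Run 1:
cx = 170, cy = 305, r = 35, fill = 'olive'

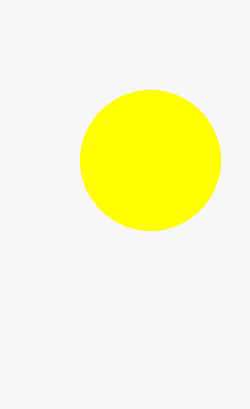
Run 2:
cx = 150; cy = 160; r = 70; fill = 'yellow'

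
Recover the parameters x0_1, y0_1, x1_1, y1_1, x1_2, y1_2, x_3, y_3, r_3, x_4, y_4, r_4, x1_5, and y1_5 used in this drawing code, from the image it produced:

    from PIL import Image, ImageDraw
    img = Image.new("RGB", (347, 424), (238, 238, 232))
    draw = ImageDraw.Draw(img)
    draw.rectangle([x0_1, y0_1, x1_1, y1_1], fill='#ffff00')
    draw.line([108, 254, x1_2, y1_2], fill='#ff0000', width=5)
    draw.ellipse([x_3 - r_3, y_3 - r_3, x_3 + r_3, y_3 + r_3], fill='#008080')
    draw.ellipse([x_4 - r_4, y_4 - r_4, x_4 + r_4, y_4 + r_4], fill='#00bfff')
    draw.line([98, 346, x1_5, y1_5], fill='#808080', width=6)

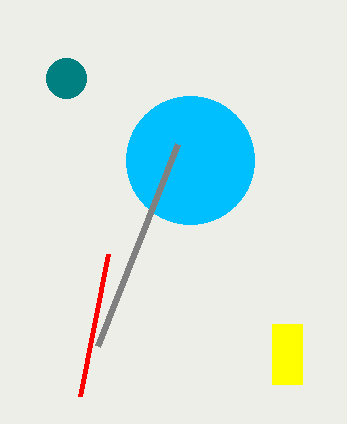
x0_1 = 272, y0_1 = 324, x1_1 = 302, y1_1 = 384, x1_2 = 80, y1_2 = 396, x_3 = 66, y_3 = 78, r_3 = 20, x_4 = 190, y_4 = 160, r_4 = 64, x1_5 = 178, y1_5 = 144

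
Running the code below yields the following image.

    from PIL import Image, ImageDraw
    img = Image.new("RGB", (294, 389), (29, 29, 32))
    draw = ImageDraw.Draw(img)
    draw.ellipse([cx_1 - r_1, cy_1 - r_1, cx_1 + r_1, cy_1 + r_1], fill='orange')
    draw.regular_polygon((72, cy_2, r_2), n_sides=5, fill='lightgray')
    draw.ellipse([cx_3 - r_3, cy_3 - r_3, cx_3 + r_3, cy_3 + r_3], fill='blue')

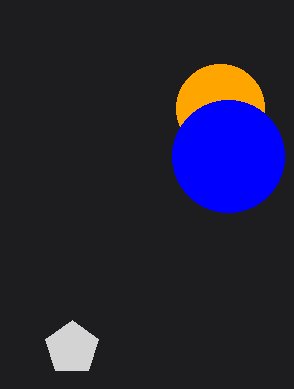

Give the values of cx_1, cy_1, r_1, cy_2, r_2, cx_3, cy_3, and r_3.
cx_1 = 220
cy_1 = 108
r_1 = 44
cy_2 = 348
r_2 = 28
cx_3 = 228
cy_3 = 156
r_3 = 56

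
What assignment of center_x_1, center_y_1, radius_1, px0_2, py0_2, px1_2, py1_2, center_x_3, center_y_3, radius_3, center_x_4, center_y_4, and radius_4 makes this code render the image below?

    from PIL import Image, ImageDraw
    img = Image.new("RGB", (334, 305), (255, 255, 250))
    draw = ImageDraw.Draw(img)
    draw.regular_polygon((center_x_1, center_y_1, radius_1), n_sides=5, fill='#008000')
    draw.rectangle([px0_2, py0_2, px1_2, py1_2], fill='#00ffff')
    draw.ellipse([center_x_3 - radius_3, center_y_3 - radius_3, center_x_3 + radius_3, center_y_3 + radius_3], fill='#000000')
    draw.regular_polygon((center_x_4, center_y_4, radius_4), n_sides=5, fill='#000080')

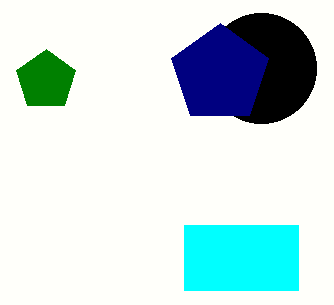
center_x_1 = 46, center_y_1 = 80, radius_1 = 31, px0_2 = 184, py0_2 = 225, px1_2 = 298, py1_2 = 290, center_x_3 = 261, center_y_3 = 68, radius_3 = 55, center_x_4 = 220, center_y_4 = 74, radius_4 = 51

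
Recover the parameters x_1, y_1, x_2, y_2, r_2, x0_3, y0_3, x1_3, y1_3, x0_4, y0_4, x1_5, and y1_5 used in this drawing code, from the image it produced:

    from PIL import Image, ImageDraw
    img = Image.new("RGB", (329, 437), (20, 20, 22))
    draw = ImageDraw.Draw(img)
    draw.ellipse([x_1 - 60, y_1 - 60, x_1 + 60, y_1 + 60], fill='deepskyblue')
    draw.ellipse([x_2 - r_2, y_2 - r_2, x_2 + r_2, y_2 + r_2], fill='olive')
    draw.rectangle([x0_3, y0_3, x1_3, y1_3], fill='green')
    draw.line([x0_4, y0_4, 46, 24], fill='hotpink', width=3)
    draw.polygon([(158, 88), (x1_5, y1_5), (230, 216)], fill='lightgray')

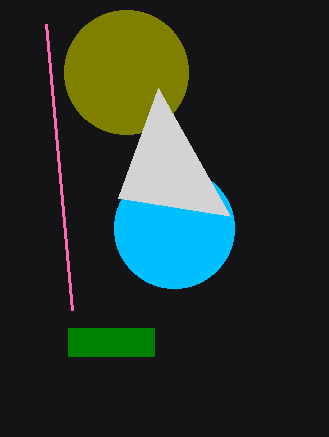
x_1 = 174; y_1 = 228; x_2 = 126; y_2 = 72; r_2 = 62; x0_3 = 68; y0_3 = 328; x1_3 = 154; y1_3 = 356; x0_4 = 72; y0_4 = 310; x1_5 = 118; y1_5 = 198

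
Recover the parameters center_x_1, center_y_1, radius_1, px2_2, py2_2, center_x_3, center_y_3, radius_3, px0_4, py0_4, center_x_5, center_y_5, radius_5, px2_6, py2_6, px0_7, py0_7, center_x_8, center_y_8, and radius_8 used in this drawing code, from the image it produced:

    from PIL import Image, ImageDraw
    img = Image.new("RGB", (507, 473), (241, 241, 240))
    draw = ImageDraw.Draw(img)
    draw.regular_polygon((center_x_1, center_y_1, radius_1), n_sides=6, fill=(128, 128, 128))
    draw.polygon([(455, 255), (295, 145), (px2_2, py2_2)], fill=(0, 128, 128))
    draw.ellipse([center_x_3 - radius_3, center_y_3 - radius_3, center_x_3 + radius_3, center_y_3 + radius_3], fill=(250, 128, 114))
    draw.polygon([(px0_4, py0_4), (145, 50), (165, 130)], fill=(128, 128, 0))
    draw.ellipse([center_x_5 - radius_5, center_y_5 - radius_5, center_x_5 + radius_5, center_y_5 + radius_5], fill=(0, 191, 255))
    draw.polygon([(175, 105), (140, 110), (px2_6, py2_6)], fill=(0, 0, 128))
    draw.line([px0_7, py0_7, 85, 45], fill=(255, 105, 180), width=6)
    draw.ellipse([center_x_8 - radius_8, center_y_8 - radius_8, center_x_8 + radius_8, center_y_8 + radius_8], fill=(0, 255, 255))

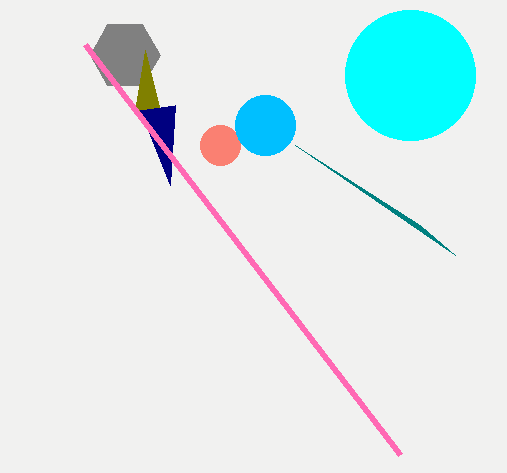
center_x_1 = 125; center_y_1 = 55; radius_1 = 35; px2_2 = 420; py2_2 = 225; center_x_3 = 220; center_y_3 = 145; radius_3 = 20; px0_4 = 135; py0_4 = 110; center_x_5 = 265; center_y_5 = 125; radius_5 = 30; px2_6 = 170; py2_6 = 185; px0_7 = 400; py0_7 = 455; center_x_8 = 410; center_y_8 = 75; radius_8 = 65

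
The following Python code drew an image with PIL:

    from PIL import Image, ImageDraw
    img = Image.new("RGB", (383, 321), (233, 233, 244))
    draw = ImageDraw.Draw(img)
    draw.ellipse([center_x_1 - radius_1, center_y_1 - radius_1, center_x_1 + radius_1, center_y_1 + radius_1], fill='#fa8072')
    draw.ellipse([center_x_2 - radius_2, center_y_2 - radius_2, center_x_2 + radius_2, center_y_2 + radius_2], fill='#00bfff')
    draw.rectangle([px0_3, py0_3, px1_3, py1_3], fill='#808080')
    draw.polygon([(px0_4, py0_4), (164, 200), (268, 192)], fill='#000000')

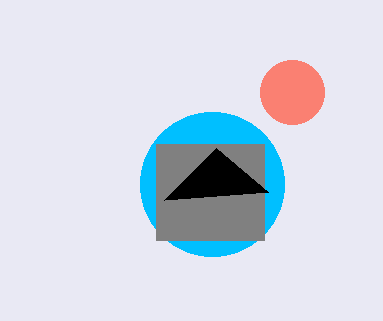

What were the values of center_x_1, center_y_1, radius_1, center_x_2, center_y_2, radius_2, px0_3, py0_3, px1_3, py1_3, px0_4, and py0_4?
center_x_1 = 292, center_y_1 = 92, radius_1 = 32, center_x_2 = 212, center_y_2 = 184, radius_2 = 72, px0_3 = 156, py0_3 = 144, px1_3 = 264, py1_3 = 240, px0_4 = 216, py0_4 = 148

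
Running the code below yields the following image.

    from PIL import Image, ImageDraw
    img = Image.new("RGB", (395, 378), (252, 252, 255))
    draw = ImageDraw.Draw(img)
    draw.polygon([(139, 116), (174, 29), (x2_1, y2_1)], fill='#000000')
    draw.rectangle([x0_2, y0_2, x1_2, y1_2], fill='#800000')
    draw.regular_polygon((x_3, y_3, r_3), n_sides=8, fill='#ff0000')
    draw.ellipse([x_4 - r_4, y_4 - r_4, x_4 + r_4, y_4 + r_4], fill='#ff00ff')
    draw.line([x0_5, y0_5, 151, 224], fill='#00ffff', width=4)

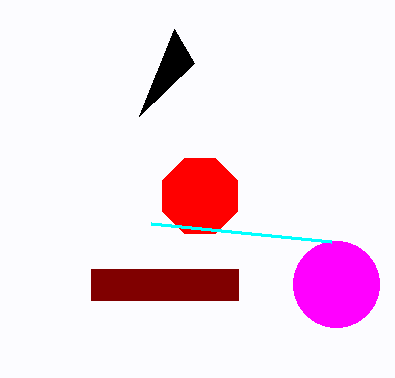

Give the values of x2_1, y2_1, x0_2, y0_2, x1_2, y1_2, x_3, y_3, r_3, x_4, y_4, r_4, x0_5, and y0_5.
x2_1 = 194; y2_1 = 63; x0_2 = 91; y0_2 = 269; x1_2 = 238; y1_2 = 300; x_3 = 200; y_3 = 196; r_3 = 41; x_4 = 336; y_4 = 284; r_4 = 43; x0_5 = 331; y0_5 = 242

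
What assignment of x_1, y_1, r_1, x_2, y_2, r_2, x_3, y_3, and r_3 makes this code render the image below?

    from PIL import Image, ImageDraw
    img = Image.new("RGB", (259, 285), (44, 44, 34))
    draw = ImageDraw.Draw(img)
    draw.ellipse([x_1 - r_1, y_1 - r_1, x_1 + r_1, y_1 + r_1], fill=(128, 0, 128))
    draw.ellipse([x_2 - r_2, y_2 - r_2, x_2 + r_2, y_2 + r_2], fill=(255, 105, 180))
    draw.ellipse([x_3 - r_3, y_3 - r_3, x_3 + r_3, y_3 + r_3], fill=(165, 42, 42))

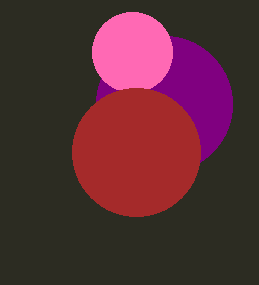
x_1 = 164, y_1 = 104, r_1 = 68, x_2 = 132, y_2 = 52, r_2 = 40, x_3 = 136, y_3 = 152, r_3 = 64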